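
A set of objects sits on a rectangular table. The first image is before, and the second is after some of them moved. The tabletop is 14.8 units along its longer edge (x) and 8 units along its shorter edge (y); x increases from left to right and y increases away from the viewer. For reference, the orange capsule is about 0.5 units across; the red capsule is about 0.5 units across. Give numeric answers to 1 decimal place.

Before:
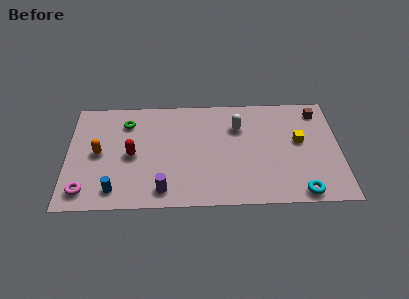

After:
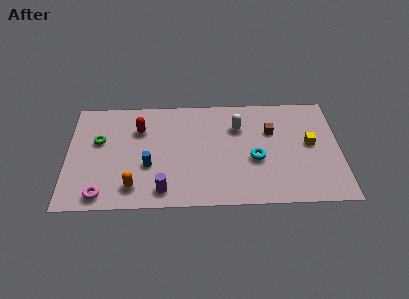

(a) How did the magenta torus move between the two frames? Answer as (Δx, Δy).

(0.9, -0.3)

From the two frames, the magenta torus sits at roughly (1.0, 1.3) before and (1.9, 1.0) after.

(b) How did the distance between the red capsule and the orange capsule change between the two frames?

+2.4

Before: roughly 1.8 units apart; after: 4.2. That's 2.4 units further apart.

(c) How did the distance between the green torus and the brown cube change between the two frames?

-1.1

Before: roughly 10.5 units apart; after: 9.4. That's 1.1 units closer together.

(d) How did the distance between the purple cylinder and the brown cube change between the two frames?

-2.9

Before: roughly 10.1 units apart; after: 7.2. That's 2.9 units closer together.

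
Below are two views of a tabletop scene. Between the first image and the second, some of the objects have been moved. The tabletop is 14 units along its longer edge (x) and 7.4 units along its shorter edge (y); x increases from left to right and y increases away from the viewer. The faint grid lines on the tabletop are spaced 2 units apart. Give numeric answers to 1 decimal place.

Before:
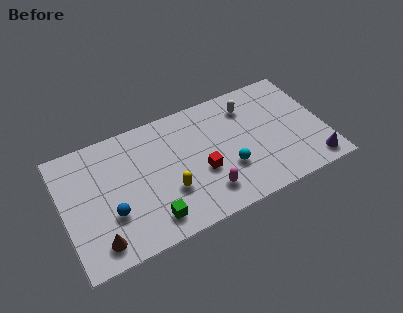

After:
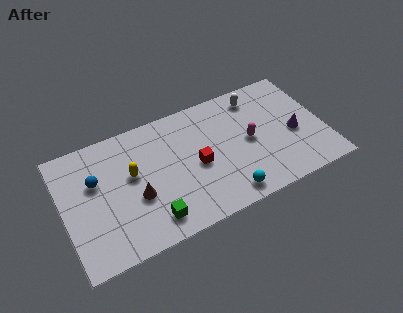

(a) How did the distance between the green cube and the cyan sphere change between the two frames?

-0.5

Before: roughly 4.5 units apart; after: 4.0. That's 0.5 units closer together.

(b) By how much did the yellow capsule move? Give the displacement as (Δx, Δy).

(-1.8, 1.8)

The yellow capsule was at about (5.5, 2.5) and moved to about (3.7, 4.3).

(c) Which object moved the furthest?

the magenta capsule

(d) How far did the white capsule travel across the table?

0.6

The white capsule moved from about (10.2, 5.8) to (10.7, 6.2), a distance of √(0.5² + 0.4²) ≈ 0.6.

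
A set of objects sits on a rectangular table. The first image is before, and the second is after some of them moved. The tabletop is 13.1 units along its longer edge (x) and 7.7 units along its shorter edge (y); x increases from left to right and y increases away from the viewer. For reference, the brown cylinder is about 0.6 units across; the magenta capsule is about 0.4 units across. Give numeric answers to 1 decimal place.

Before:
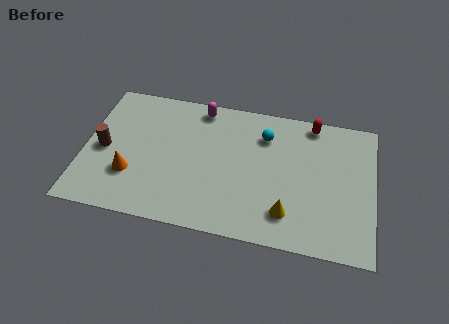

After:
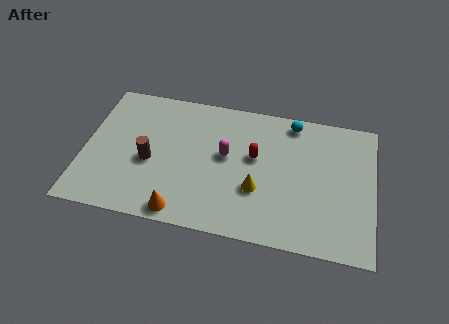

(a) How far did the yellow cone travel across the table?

1.7

The yellow cone moved from about (9.3, 1.7) to (7.9, 2.7), a distance of √(1.4² + 1.0²) ≈ 1.7.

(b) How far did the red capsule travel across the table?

3.5

From (10.2, 6.9) to (7.7, 4.5), the red capsule covered √(2.5² + 2.4²) ≈ 3.5 units.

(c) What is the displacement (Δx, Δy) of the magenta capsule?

(1.3, -2.5)

The magenta capsule was at about (5.1, 6.8) and moved to about (6.4, 4.3).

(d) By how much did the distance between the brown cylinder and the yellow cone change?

-3.7

The distance was about 8.6 in the first image and 4.9 in the second, so they moved 3.7 units closer together.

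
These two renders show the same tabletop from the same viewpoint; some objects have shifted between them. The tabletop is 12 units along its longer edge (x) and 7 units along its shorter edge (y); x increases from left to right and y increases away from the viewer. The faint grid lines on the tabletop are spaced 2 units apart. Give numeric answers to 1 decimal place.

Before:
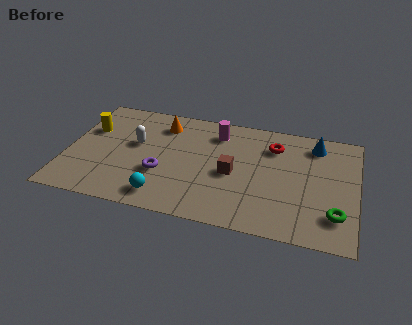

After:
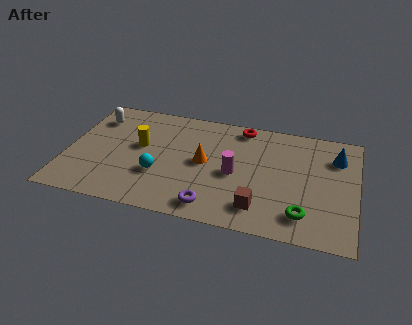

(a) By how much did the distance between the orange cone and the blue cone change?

-0.8

The distance was about 6.4 in the first image and 5.6 in the second, so they moved 0.8 units closer together.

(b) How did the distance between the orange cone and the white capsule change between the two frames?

+3.2

The distance was about 1.8 in the first image and 5.0 in the second, so they moved 3.2 units further apart.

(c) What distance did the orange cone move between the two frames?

2.8

The orange cone was near (3.8, 5.6) before and (5.7, 3.6) after, so it travelled √(1.9² + 2.0²) ≈ 2.8 units.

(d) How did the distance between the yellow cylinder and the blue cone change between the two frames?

-1.3

The distance was about 9.5 in the first image and 8.2 in the second, so they moved 1.3 units closer together.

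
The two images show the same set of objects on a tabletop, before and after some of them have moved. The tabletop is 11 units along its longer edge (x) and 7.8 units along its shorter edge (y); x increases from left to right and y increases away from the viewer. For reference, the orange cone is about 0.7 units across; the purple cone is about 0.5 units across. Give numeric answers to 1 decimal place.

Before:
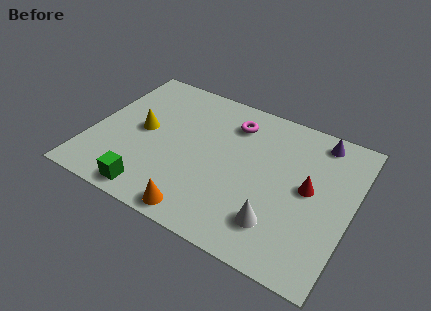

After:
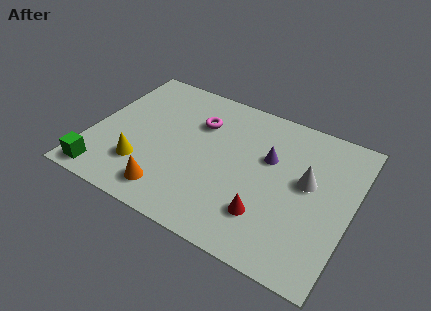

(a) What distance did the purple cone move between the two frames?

2.7

The purple cone was near (9.3, 6.8) before and (7.4, 4.9) after, so it travelled √(1.9² + 1.9²) ≈ 2.7 units.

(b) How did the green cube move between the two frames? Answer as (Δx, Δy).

(-2.1, 0.0)

The green cube started near (3.0, 0.9) and ended near (0.9, 0.9).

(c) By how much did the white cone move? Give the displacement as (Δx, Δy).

(0.9, 2.6)

From the two frames, the white cone sits at roughly (8.2, 1.8) before and (9.1, 4.4) after.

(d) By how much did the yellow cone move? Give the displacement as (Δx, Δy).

(0.3, -1.9)

The yellow cone started near (2.1, 4.0) and ended near (2.4, 2.1).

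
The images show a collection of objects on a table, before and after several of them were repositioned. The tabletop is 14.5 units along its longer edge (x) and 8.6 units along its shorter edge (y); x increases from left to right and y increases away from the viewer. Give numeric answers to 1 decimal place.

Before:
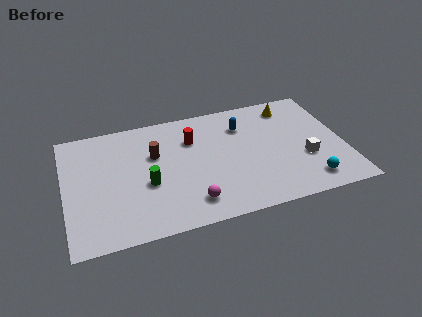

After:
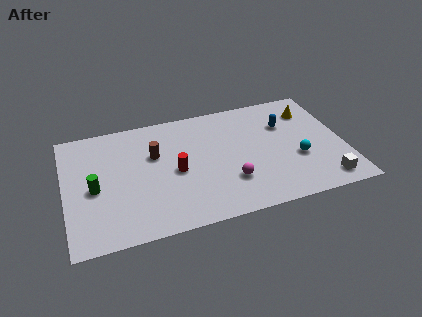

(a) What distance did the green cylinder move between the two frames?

2.7

The green cylinder was near (4.2, 3.5) before and (1.5, 3.9) after, so it travelled √(2.7² + 0.4²) ≈ 2.7 units.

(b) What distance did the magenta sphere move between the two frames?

2.3

The magenta sphere was near (6.3, 1.6) before and (8.4, 2.5) after, so it travelled √(2.1² + 0.9²) ≈ 2.3 units.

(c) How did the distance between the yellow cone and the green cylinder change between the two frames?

+3.2

Before: roughly 8.6 units apart; after: 11.8. That's 3.2 units further apart.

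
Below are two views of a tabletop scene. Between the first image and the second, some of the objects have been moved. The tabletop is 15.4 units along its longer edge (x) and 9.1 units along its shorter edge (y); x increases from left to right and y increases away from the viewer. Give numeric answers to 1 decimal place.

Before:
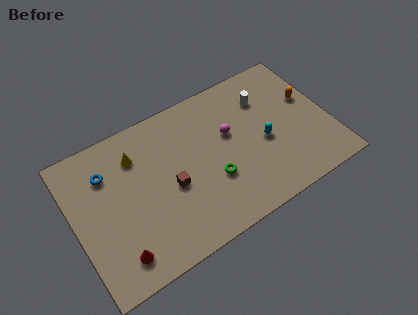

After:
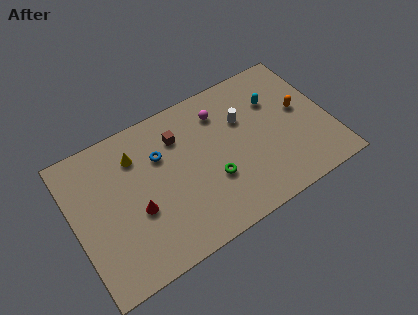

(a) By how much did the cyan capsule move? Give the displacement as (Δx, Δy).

(1.0, 2.3)

The cyan capsule started near (11.4, 4.0) and ended near (12.4, 6.3).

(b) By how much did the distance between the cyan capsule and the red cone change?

-0.4

Before: roughly 9.6 units apart; after: 9.2. That's 0.4 units closer together.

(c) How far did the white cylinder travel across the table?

1.7

The white cylinder moved from about (11.9, 6.7) to (10.4, 6.0), a distance of √(1.5² + 0.7²) ≈ 1.7.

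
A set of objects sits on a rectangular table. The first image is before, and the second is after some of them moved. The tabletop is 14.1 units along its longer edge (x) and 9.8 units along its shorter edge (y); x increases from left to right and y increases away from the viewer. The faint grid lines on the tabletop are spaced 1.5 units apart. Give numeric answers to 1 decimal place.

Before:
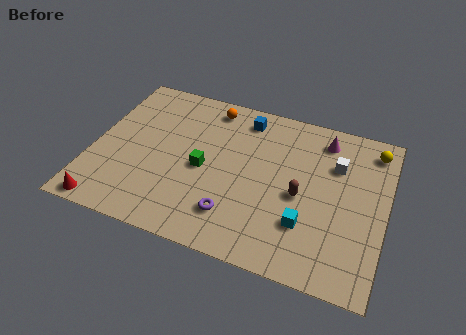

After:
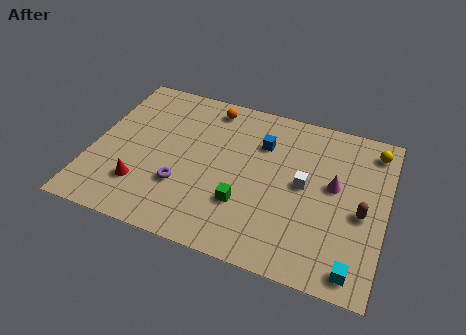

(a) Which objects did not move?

the yellow sphere and the orange sphere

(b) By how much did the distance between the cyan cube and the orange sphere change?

+2.9

They were about 7.7 units apart before and 10.6 after — 2.9 units further apart.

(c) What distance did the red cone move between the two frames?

2.3

From (1.1, 0.8) to (2.6, 2.5), the red cone covered √(1.5² + 1.7²) ≈ 2.3 units.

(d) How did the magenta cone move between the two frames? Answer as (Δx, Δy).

(0.7, -2.7)

The magenta cone was at about (10.9, 8.2) and moved to about (11.6, 5.5).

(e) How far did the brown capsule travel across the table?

2.9

The brown capsule was near (10.1, 4.4) before and (13.0, 4.3) after, so it travelled √(2.9² + 0.1²) ≈ 2.9 units.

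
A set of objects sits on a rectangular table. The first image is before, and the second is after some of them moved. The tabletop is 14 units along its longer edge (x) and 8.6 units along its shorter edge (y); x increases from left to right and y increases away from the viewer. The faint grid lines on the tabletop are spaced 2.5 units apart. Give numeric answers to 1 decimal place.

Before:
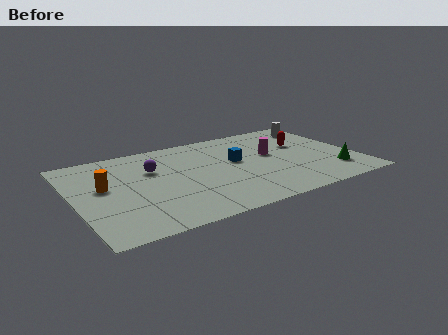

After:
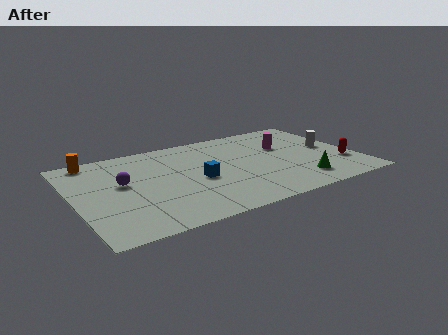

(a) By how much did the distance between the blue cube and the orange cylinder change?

-0.4

Before: roughly 6.6 units apart; after: 6.2. That's 0.4 units closer together.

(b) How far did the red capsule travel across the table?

3.2

From (11.6, 5.4) to (13.2, 2.6), the red capsule covered √(1.6² + 2.8²) ≈ 3.2 units.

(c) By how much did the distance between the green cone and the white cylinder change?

-1.6

They were about 5.1 units apart before and 3.5 after — 1.6 units closer together.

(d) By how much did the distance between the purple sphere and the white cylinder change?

+1.6

Before: roughly 8.9 units apart; after: 10.5. That's 1.6 units further apart.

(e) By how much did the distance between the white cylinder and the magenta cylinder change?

-1.2

Before: roughly 3.6 units apart; after: 2.4. That's 1.2 units closer together.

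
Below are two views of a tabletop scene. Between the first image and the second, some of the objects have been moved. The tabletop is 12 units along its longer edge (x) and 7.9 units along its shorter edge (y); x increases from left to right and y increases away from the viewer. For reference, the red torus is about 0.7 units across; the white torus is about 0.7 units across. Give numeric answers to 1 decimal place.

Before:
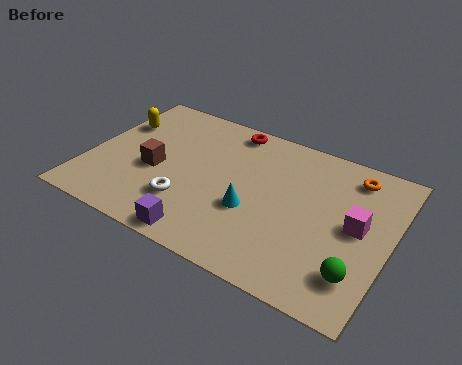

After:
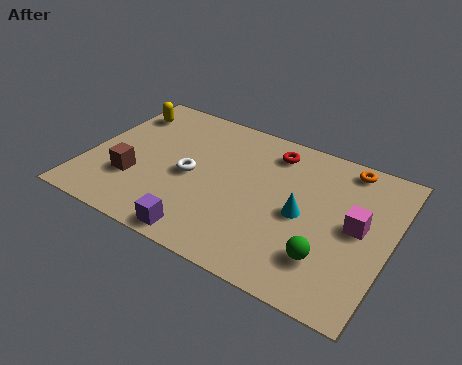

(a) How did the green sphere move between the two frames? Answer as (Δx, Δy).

(-1.2, 0.2)

The green sphere started near (11.0, 1.8) and ended near (9.8, 2.0).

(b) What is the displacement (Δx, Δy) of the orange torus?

(-0.3, 0.4)

From the two frames, the orange torus sits at roughly (10.2, 6.6) before and (9.9, 7.0) after.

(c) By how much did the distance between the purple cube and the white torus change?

+1.4

They were about 1.7 units apart before and 3.1 after — 1.4 units further apart.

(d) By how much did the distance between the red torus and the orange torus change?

-2.1

They were about 5.0 units apart before and 2.9 after — 2.1 units closer together.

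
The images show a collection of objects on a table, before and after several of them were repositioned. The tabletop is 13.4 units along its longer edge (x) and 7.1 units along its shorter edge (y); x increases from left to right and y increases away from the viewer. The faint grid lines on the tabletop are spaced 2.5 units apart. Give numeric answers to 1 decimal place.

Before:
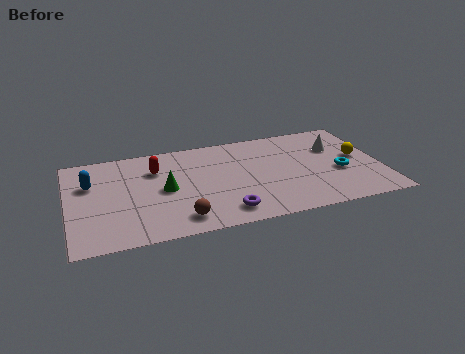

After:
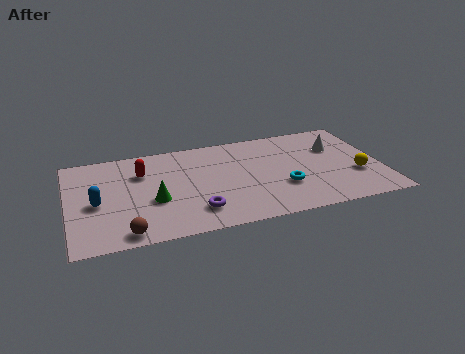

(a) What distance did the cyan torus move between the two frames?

2.5

The cyan torus moved from about (11.6, 2.9) to (9.1, 2.4), a distance of √(2.5² + 0.5²) ≈ 2.5.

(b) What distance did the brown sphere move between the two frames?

2.3

From (4.6, 1.2) to (2.3, 0.8), the brown sphere covered √(2.3² + 0.4²) ≈ 2.3 units.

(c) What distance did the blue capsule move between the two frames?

1.5

The blue capsule was near (1.0, 4.7) before and (1.2, 3.2) after, so it travelled √(0.2² + 1.5²) ≈ 1.5 units.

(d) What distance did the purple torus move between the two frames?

1.3

From (6.5, 1.2) to (5.3, 1.6), the purple torus covered √(1.2² + 0.4²) ≈ 1.3 units.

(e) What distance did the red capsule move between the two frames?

0.6

From (3.8, 5.1) to (3.2, 5.0), the red capsule covered √(0.6² + 0.1²) ≈ 0.6 units.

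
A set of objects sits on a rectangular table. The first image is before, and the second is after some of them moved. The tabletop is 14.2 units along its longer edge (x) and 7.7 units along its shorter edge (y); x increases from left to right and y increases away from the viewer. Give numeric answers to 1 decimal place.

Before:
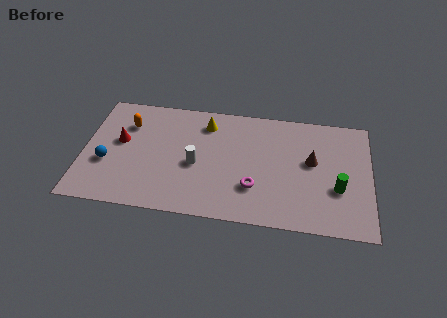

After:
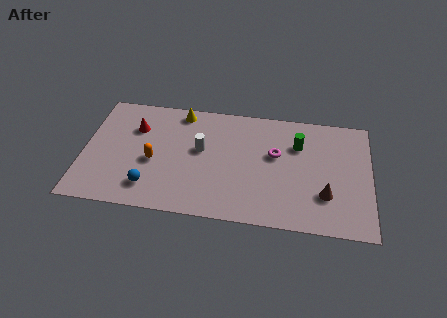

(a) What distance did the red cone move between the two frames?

1.2

From (1.8, 4.4) to (2.5, 5.4), the red cone covered √(0.7² + 1.0²) ≈ 1.2 units.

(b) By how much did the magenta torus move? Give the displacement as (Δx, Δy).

(1.0, 2.3)

From the two frames, the magenta torus sits at roughly (8.5, 2.3) before and (9.5, 4.6) after.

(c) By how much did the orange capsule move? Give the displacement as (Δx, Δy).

(1.4, -2.3)

From the two frames, the orange capsule sits at roughly (2.1, 5.6) before and (3.5, 3.3) after.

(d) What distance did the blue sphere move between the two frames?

2.6

The blue sphere was near (1.2, 2.9) before and (3.4, 1.6) after, so it travelled √(2.2² + 1.3²) ≈ 2.6 units.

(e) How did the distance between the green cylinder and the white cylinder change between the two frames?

-2.1

Before: roughly 7.0 units apart; after: 4.9. That's 2.1 units closer together.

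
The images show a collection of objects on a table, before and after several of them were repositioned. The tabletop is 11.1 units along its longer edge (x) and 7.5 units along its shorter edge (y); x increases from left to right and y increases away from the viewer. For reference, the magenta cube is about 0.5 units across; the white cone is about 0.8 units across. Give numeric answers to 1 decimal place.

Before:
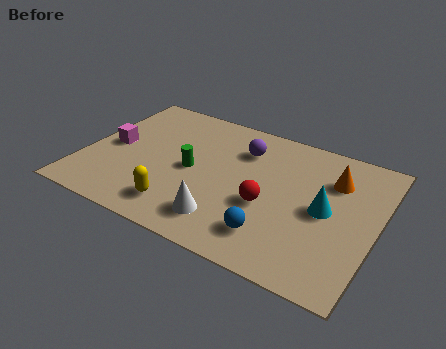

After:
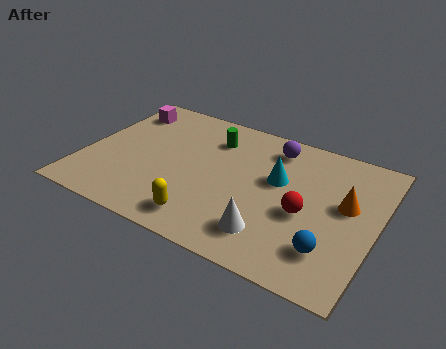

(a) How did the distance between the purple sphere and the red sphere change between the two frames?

+0.5

Before: roughly 2.9 units apart; after: 3.4. That's 0.5 units further apart.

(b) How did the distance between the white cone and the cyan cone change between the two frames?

-1.2

The distance was about 4.1 in the first image and 2.9 in the second, so they moved 1.2 units closer together.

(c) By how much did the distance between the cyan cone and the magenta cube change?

-1.7

They were about 8.2 units apart before and 6.5 after — 1.7 units closer together.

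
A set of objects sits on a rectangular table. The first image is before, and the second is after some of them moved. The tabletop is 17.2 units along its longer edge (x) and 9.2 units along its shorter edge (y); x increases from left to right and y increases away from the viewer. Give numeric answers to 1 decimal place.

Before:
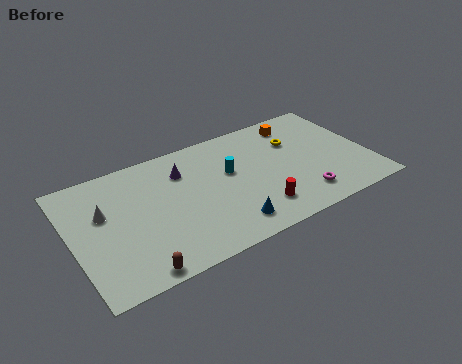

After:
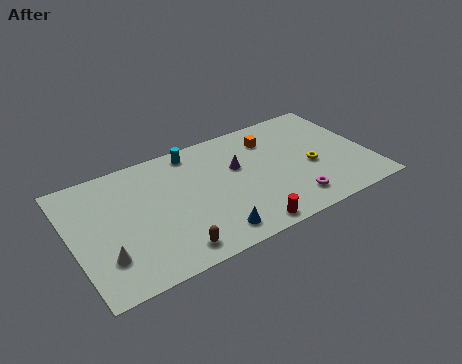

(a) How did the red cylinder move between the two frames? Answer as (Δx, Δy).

(-0.9, -1.1)

The red cylinder was at about (10.3, 2.0) and moved to about (9.4, 0.9).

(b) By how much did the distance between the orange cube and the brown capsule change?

-3.7

Before: roughly 12.6 units apart; after: 8.9. That's 3.7 units closer together.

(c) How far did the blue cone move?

1.0

The blue cone was near (8.5, 1.6) before and (7.5, 1.4) after, so it travelled √(1.0² + 0.2²) ≈ 1.0 units.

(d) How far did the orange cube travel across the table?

1.8

The orange cube moved from about (13.6, 7.7) to (11.9, 7.1), a distance of √(1.7² + 0.6²) ≈ 1.8.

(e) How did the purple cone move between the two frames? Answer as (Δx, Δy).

(3.1, -1.1)

The purple cone was at about (6.6, 6.8) and moved to about (9.7, 5.7).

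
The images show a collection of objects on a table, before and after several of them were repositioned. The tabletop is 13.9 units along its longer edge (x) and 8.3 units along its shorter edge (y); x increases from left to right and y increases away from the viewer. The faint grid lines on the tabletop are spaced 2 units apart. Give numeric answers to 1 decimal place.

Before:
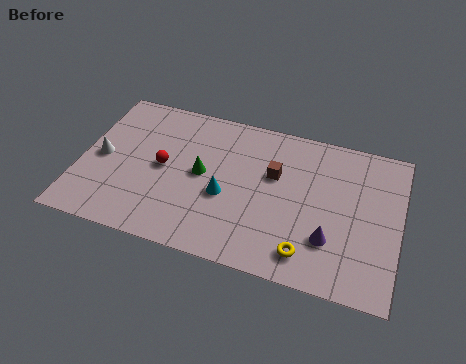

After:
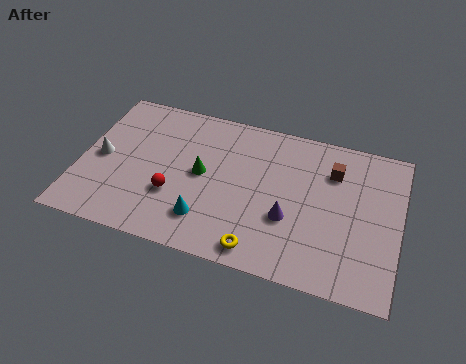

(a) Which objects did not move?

the white cone and the green cone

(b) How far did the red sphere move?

1.5

The red sphere moved from about (3.6, 4.2) to (4.2, 2.8), a distance of √(0.6² + 1.4²) ≈ 1.5.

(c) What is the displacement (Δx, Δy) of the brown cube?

(2.5, 0.9)

The brown cube started near (8.4, 5.2) and ended near (10.9, 6.1).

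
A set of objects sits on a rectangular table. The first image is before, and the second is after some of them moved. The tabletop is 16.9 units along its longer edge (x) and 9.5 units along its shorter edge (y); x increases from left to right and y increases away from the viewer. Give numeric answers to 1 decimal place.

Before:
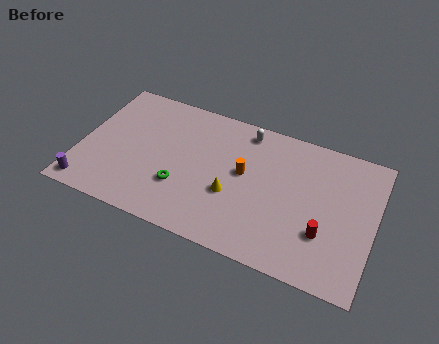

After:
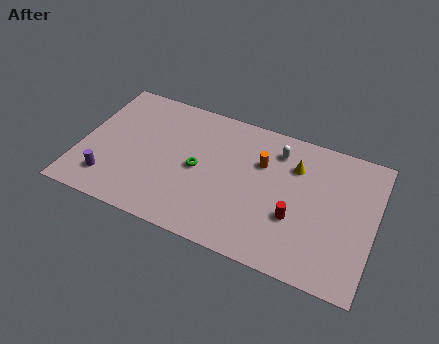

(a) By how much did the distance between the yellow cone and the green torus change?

+2.9

Before: roughly 3.0 units apart; after: 5.9. That's 2.9 units further apart.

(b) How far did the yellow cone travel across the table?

4.7

From (8.9, 3.6) to (12.2, 6.9), the yellow cone covered √(3.3² + 3.3²) ≈ 4.7 units.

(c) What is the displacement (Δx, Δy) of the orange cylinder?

(0.9, 1.1)

The orange cylinder was at about (9.4, 5.3) and moved to about (10.3, 6.4).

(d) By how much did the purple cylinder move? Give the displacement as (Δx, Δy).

(1.1, 0.9)

From the two frames, the purple cylinder sits at roughly (0.8, 1.1) before and (1.9, 2.0) after.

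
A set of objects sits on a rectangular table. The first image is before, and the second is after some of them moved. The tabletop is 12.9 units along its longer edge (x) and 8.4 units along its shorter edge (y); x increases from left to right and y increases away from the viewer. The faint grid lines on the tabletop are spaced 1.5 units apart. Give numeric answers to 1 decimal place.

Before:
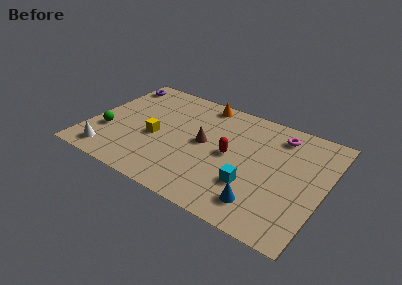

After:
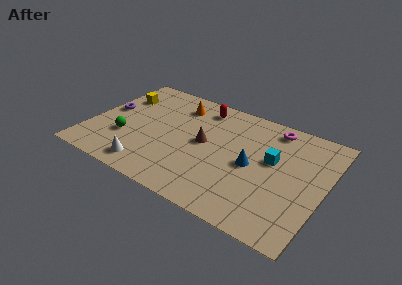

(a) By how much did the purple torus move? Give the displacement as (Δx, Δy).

(0.0, -2.5)

From the two frames, the purple torus sits at roughly (0.8, 7.1) before and (0.8, 4.6) after.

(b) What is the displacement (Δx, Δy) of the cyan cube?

(0.8, 2.3)

The cyan cube started near (9.2, 2.6) and ended near (10.0, 4.9).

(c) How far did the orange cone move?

1.5

From (5.7, 7.5) to (4.4, 6.7), the orange cone covered √(1.3² + 0.8²) ≈ 1.5 units.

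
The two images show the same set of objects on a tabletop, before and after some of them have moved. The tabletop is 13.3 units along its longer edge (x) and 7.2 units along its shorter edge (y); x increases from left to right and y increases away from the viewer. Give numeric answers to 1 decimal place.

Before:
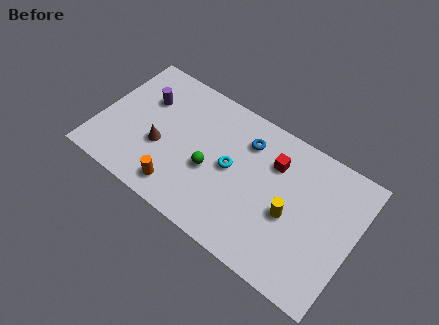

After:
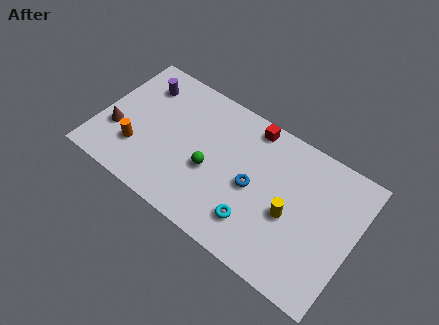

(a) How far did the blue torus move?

2.2

From (7.4, 5.5) to (8.1, 3.4), the blue torus covered √(0.7² + 2.1²) ≈ 2.2 units.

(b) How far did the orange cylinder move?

2.6

From (4.6, 1.2) to (2.2, 2.1), the orange cylinder covered √(2.4² + 0.9²) ≈ 2.6 units.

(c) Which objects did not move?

the green sphere and the yellow cylinder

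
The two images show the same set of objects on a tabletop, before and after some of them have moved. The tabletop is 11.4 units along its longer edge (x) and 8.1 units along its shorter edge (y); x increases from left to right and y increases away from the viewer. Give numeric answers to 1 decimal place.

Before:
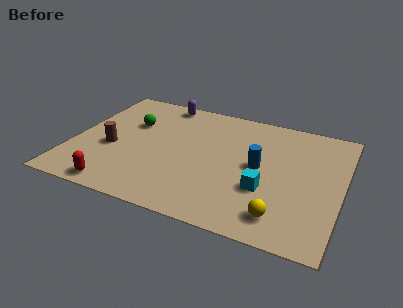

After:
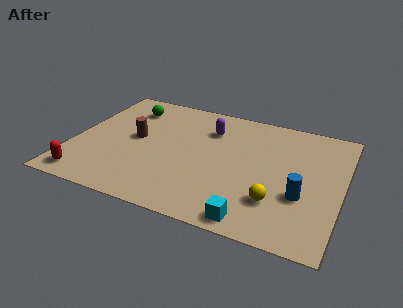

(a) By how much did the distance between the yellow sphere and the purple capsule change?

-3.2

The distance was about 8.2 in the first image and 5.0 in the second, so they moved 3.2 units closer together.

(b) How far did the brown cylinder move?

1.3

From (1.7, 3.3) to (2.6, 4.3), the brown cylinder covered √(0.9² + 1.0²) ≈ 1.3 units.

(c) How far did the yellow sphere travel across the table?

0.9

The yellow sphere was near (9.1, 1.4) before and (8.8, 2.2) after, so it travelled √(0.3² + 0.8²) ≈ 0.9 units.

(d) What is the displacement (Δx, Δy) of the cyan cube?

(-0.3, -2.0)

The cyan cube started near (8.3, 2.8) and ended near (8.0, 0.8).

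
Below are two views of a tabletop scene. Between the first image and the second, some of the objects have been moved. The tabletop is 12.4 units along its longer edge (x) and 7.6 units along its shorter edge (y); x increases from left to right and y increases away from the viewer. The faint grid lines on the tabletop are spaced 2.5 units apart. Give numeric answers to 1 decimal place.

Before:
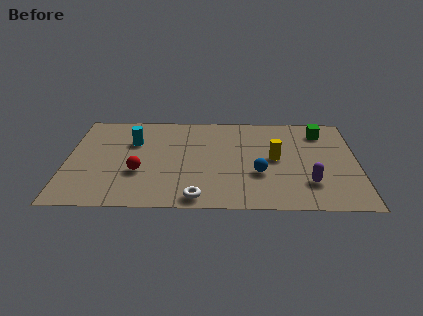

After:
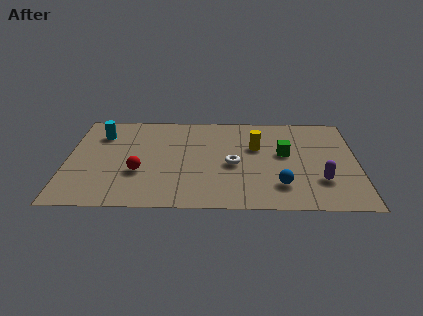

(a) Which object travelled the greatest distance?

the white torus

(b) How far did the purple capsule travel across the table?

0.5

From (10.3, 2.0) to (10.8, 2.2), the purple capsule covered √(0.5² + 0.2²) ≈ 0.5 units.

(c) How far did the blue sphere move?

1.3

The blue sphere was near (8.2, 2.7) before and (9.1, 1.8) after, so it travelled √(0.9² + 0.9²) ≈ 1.3 units.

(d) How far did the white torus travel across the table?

3.0

The white torus was near (5.6, 0.8) before and (7.1, 3.4) after, so it travelled √(1.5² + 2.6²) ≈ 3.0 units.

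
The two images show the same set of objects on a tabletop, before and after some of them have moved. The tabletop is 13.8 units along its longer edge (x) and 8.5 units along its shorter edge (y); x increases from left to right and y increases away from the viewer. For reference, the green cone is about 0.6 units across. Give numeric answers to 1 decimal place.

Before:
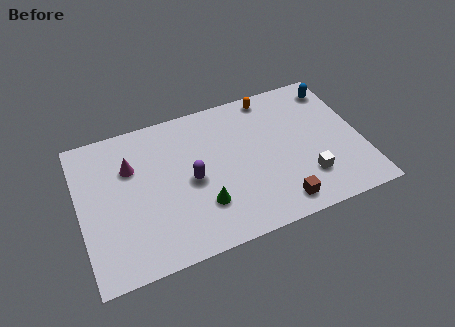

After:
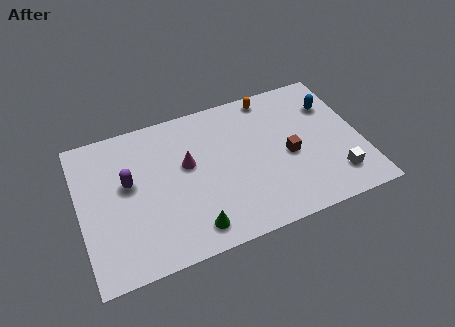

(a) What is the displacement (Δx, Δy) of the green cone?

(-0.6, -1.1)

The green cone started near (5.8, 2.4) and ended near (5.2, 1.3).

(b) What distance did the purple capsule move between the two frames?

3.1

From (5.4, 4.0) to (2.4, 4.9), the purple capsule covered √(3.0² + 0.9²) ≈ 3.1 units.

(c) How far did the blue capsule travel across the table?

1.0

The blue capsule was near (12.9, 7.1) before and (12.6, 6.1) after, so it travelled √(0.3² + 1.0²) ≈ 1.0 units.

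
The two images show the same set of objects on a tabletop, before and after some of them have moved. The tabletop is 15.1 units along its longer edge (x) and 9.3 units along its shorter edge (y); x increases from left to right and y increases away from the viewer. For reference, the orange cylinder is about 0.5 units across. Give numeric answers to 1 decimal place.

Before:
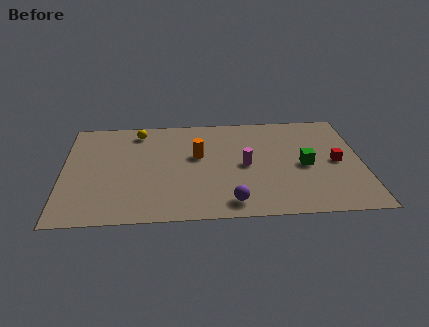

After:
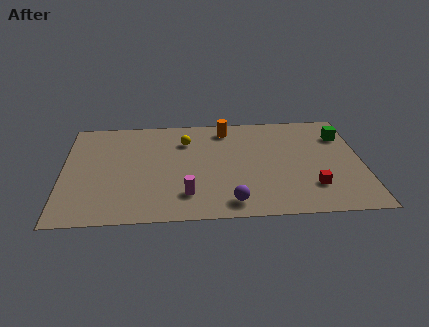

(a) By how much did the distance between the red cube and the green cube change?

+3.2

Before: roughly 1.6 units apart; after: 4.8. That's 3.2 units further apart.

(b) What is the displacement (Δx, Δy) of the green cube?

(2.0, 2.6)

The green cube was at about (12.2, 4.3) and moved to about (14.2, 6.9).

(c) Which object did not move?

the purple sphere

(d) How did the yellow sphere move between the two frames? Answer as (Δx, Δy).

(2.4, -1.0)

From the two frames, the yellow sphere sits at roughly (3.8, 7.9) before and (6.2, 6.9) after.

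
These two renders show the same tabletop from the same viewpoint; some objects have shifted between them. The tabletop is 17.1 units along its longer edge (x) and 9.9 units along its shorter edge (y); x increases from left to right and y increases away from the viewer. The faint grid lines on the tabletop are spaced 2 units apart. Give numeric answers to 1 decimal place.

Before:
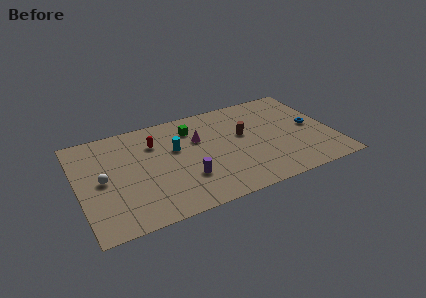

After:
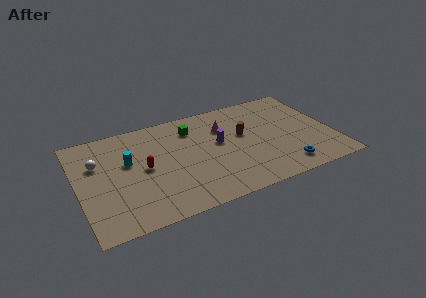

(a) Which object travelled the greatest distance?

the blue torus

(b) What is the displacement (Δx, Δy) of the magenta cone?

(1.8, 0.5)

The magenta cone was at about (8.2, 6.5) and moved to about (10.0, 7.0).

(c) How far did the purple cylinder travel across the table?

3.6

The purple cylinder was near (7.0, 3.0) before and (9.5, 5.6) after, so it travelled √(2.5² + 2.6²) ≈ 3.6 units.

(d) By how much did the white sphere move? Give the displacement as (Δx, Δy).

(-0.2, 1.7)

The white sphere was at about (1.6, 4.9) and moved to about (1.4, 6.6).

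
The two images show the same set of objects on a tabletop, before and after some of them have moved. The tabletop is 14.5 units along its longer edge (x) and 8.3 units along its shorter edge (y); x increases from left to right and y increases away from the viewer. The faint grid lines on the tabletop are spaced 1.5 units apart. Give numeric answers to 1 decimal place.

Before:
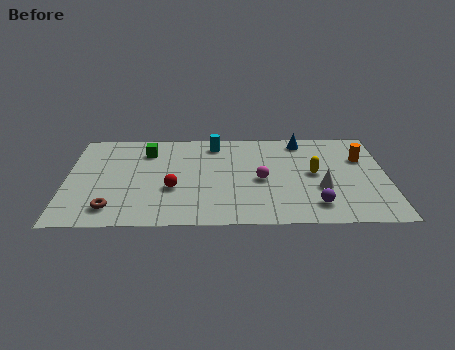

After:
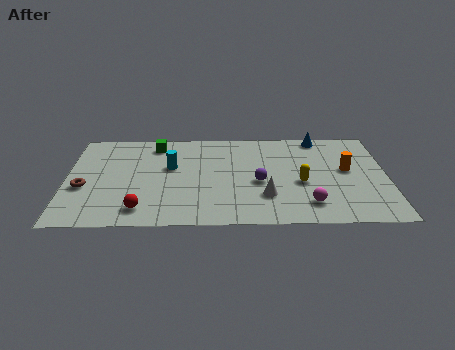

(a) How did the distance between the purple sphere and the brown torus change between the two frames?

-1.2

The distance was about 9.1 in the first image and 7.9 in the second, so they moved 1.2 units closer together.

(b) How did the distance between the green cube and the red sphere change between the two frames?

+2.1

Before: roughly 3.5 units apart; after: 5.6. That's 2.1 units further apart.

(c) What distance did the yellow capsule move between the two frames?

1.0

The yellow capsule was near (11.2, 4.3) before and (10.6, 3.5) after, so it travelled √(0.6² + 0.8²) ≈ 1.0 units.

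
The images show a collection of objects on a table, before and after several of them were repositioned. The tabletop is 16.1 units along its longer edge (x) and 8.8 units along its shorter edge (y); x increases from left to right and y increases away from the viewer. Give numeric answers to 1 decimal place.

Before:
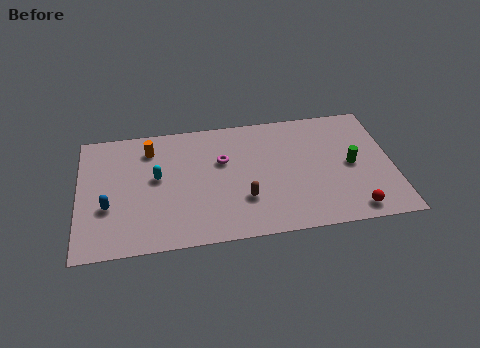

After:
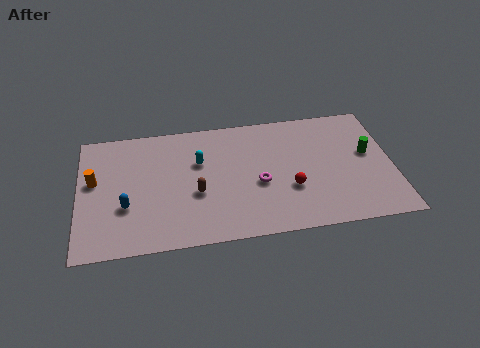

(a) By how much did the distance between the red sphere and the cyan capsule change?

-5.3

Before: roughly 10.6 units apart; after: 5.3. That's 5.3 units closer together.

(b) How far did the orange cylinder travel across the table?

3.5

From (3.7, 7.0) to (0.8, 5.1), the orange cylinder covered √(2.9² + 1.9²) ≈ 3.5 units.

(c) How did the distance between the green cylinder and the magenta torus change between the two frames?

-0.9

They were about 6.7 units apart before and 5.8 after — 0.9 units closer together.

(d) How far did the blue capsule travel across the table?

0.9

The blue capsule moved from about (1.5, 3.2) to (2.4, 3.1), a distance of √(0.9² + 0.1²) ≈ 0.9.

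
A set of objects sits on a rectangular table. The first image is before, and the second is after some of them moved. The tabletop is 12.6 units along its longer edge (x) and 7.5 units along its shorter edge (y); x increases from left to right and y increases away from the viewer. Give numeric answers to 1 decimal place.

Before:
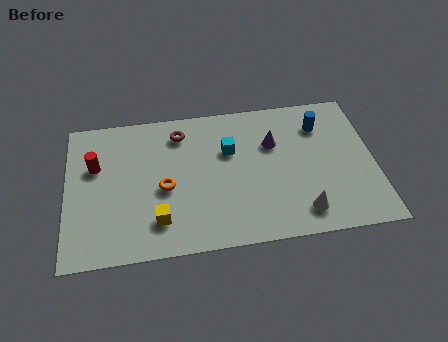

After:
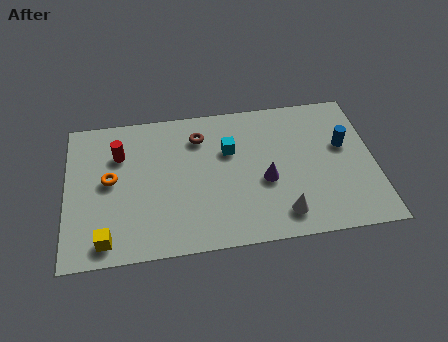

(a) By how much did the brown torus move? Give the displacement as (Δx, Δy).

(0.8, -0.3)

From the two frames, the brown torus sits at roughly (4.7, 6.1) before and (5.5, 5.8) after.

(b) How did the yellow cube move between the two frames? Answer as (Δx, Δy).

(-2.1, -0.7)

The yellow cube started near (3.7, 1.7) and ended near (1.6, 1.0).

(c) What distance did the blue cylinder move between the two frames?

1.5

The blue cylinder was near (10.5, 5.7) before and (11.4, 4.5) after, so it travelled √(0.9² + 1.2²) ≈ 1.5 units.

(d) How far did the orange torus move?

2.3

The orange torus moved from about (4.0, 3.3) to (1.8, 4.0), a distance of √(2.2² + 0.7²) ≈ 2.3.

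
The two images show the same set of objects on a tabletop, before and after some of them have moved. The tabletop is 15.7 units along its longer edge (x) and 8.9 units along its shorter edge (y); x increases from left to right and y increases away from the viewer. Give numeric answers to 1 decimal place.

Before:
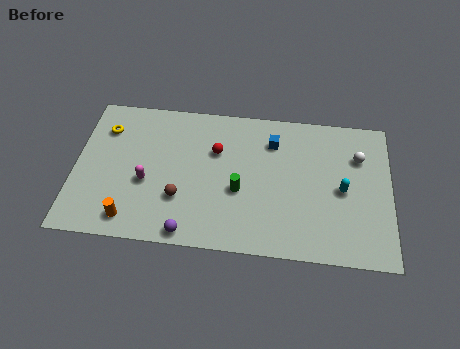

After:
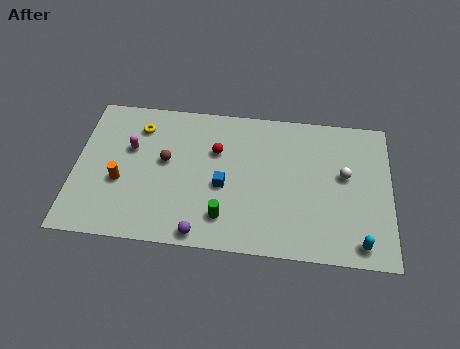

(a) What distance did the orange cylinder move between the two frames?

2.3

The orange cylinder was near (2.9, 1.3) before and (2.3, 3.5) after, so it travelled √(0.6² + 2.2²) ≈ 2.3 units.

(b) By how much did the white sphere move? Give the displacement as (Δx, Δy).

(-0.7, -1.2)

The white sphere started near (14.1, 6.3) and ended near (13.4, 5.1).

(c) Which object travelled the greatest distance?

the blue cube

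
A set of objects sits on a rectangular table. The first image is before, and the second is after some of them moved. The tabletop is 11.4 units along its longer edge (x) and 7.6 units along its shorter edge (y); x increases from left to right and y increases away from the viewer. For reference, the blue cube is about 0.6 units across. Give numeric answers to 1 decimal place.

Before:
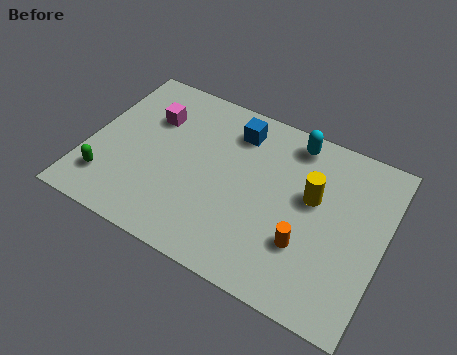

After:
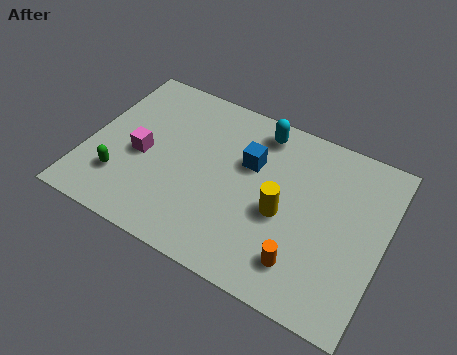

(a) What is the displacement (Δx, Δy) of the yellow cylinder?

(-1.0, -1.2)

The yellow cylinder was at about (8.6, 4.5) and moved to about (7.6, 3.3).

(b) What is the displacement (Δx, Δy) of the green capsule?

(0.5, 0.3)

The green capsule was at about (1.0, 1.7) and moved to about (1.5, 2.0).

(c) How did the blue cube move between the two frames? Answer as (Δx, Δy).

(0.7, -1.2)

The blue cube started near (5.4, 6.1) and ended near (6.1, 4.9).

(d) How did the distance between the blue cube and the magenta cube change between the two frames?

+1.0

They were about 3.3 units apart before and 4.3 after — 1.0 units further apart.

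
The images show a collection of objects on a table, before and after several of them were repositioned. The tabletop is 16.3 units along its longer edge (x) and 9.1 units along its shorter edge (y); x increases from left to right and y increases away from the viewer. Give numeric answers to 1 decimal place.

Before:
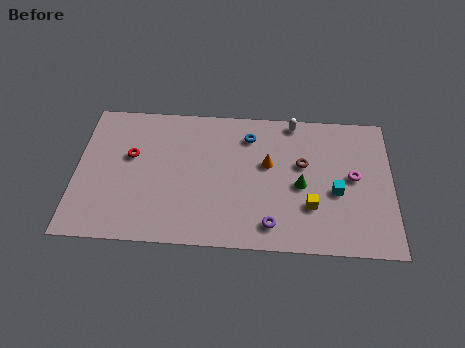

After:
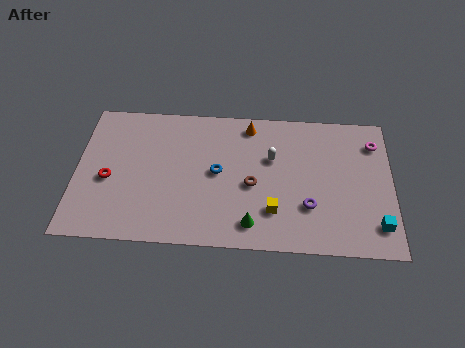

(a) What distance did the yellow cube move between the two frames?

1.9

The yellow cube moved from about (12.1, 2.8) to (10.2, 2.4), a distance of √(1.9² + 0.4²) ≈ 1.9.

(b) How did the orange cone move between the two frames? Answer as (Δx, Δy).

(-1.0, 2.5)

From the two frames, the orange cone sits at roughly (9.9, 5.4) before and (8.9, 7.9) after.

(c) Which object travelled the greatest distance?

the green cone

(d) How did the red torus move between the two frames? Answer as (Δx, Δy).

(-1.1, -1.6)

From the two frames, the red torus sits at roughly (2.8, 5.5) before and (1.7, 3.9) after.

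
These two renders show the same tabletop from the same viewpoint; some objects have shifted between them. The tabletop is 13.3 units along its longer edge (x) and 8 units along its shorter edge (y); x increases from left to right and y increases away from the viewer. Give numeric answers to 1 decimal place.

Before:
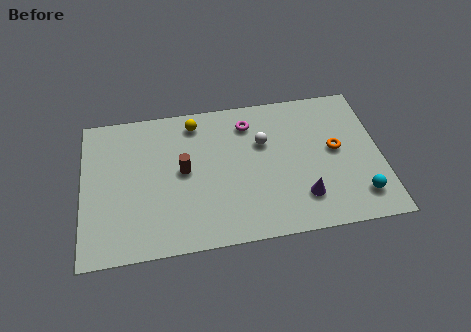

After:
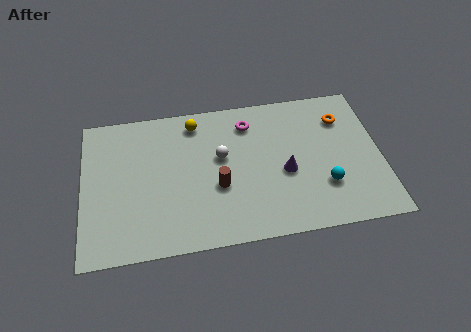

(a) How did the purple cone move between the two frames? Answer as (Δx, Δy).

(-0.7, 1.5)

From the two frames, the purple cone sits at roughly (9.7, 1.9) before and (9.0, 3.4) after.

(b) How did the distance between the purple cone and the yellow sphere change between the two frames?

-1.5

The distance was about 6.7 in the first image and 5.2 in the second, so they moved 1.5 units closer together.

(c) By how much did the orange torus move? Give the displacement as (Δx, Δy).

(0.4, 1.7)

The orange torus was at about (11.3, 4.3) and moved to about (11.7, 6.0).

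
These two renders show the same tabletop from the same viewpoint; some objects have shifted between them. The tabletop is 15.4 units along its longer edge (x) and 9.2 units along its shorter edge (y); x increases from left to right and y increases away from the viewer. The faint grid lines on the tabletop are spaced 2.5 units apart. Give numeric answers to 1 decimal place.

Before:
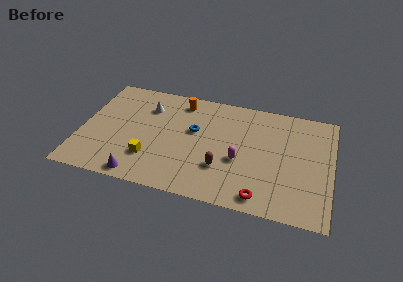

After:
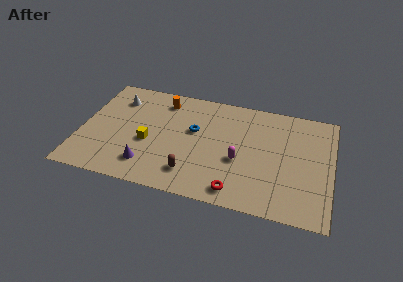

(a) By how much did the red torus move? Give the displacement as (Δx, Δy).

(-1.5, 0.1)

The red torus was at about (11.3, 1.1) and moved to about (9.8, 1.2).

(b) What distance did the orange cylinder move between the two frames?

1.1

From (5.9, 7.8) to (4.8, 7.6), the orange cylinder covered √(1.1² + 0.2²) ≈ 1.1 units.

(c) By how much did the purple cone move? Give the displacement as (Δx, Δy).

(0.4, 1.0)

The purple cone started near (3.9, 0.9) and ended near (4.3, 1.9).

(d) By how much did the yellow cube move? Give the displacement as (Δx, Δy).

(-0.2, 1.3)

From the two frames, the yellow cube sits at roughly (4.4, 2.5) before and (4.2, 3.8) after.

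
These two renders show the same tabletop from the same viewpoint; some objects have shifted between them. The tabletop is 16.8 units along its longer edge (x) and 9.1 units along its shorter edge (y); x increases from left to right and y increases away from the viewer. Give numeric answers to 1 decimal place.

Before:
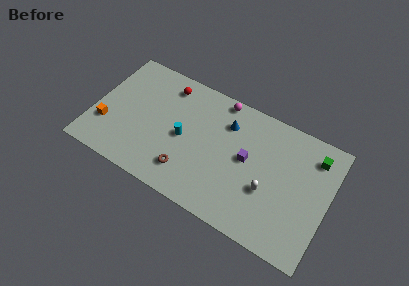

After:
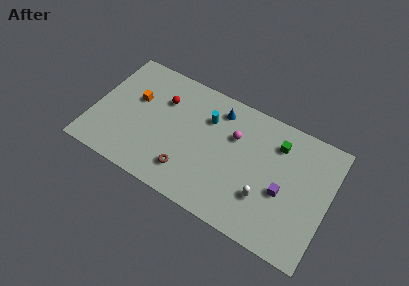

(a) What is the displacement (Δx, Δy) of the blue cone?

(-0.7, 0.7)

From the two frames, the blue cone sits at roughly (9.3, 6.8) before and (8.6, 7.5) after.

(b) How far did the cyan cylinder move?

2.6

The cyan cylinder was near (6.5, 4.3) before and (7.9, 6.5) after, so it travelled √(1.4² + 2.2²) ≈ 2.6 units.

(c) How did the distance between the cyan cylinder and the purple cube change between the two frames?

+1.9

The distance was about 4.5 in the first image and 6.4 in the second, so they moved 1.9 units further apart.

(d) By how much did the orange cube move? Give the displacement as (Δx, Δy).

(1.7, 2.8)

The orange cube was at about (1.1, 2.8) and moved to about (2.8, 5.6).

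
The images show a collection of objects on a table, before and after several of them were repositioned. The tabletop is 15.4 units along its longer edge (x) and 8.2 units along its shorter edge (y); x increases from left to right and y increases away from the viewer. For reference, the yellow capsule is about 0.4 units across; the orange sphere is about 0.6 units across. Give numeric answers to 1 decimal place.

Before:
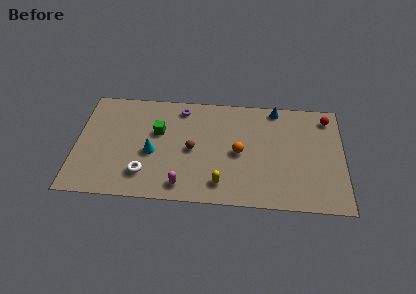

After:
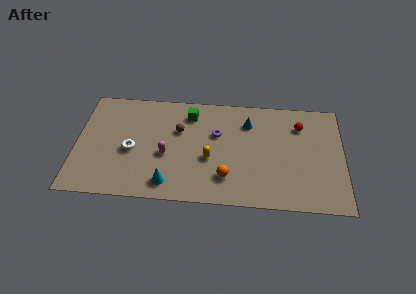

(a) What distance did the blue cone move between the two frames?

2.0

The blue cone moved from about (11.5, 7.4) to (9.9, 6.2), a distance of √(1.6² + 1.2²) ≈ 2.0.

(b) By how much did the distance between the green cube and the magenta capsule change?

-0.7

Before: roughly 4.2 units apart; after: 3.5. That's 0.7 units closer together.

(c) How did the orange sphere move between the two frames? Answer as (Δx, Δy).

(-0.7, -1.9)

The orange sphere was at about (9.4, 3.9) and moved to about (8.7, 2.0).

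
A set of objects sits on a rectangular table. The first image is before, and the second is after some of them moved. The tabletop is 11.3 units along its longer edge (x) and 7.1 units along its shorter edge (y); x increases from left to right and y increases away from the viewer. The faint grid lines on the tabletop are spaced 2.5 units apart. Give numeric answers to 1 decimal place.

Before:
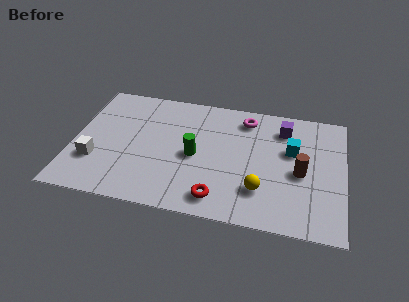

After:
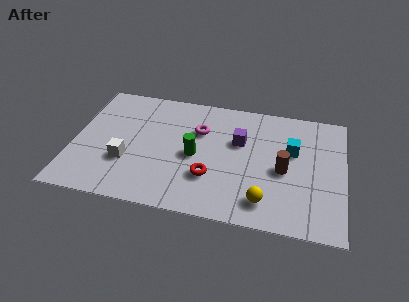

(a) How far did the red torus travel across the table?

1.2

From (6.2, 1.1) to (5.8, 2.2), the red torus covered √(0.4² + 1.1²) ≈ 1.2 units.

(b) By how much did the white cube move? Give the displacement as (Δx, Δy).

(1.3, 0.2)

The white cube started near (1.0, 2.2) and ended near (2.3, 2.4).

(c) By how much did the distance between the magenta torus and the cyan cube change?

+1.4

They were about 2.5 units apart before and 3.9 after — 1.4 units further apart.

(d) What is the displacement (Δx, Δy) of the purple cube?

(-1.8, -1.1)

From the two frames, the purple cube sits at roughly (8.7, 5.6) before and (6.9, 4.5) after.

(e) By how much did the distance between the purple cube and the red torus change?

-2.6

They were about 5.1 units apart before and 2.5 after — 2.6 units closer together.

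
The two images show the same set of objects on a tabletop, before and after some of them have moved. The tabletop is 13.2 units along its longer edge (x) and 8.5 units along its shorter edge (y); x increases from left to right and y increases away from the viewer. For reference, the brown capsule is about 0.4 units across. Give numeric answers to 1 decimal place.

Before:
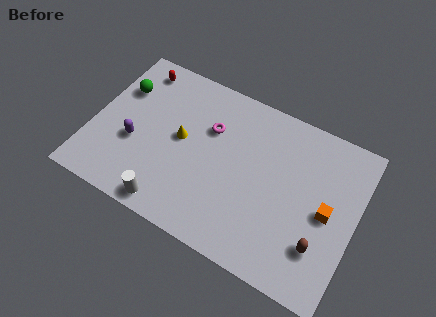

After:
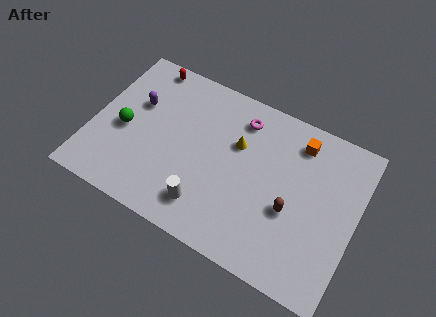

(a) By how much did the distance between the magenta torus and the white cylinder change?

+0.3

The distance was about 5.0 in the first image and 5.3 in the second, so they moved 0.3 units further apart.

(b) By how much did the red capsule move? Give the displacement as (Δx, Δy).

(0.4, 0.4)

From the two frames, the red capsule sits at roughly (1.7, 7.3) before and (2.1, 7.7) after.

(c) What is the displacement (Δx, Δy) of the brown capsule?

(-1.6, 1.1)

From the two frames, the brown capsule sits at roughly (11.7, 2.3) before and (10.1, 3.4) after.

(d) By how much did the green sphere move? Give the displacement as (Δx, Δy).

(0.5, -2.1)

The green sphere started near (1.1, 5.9) and ended near (1.6, 3.8).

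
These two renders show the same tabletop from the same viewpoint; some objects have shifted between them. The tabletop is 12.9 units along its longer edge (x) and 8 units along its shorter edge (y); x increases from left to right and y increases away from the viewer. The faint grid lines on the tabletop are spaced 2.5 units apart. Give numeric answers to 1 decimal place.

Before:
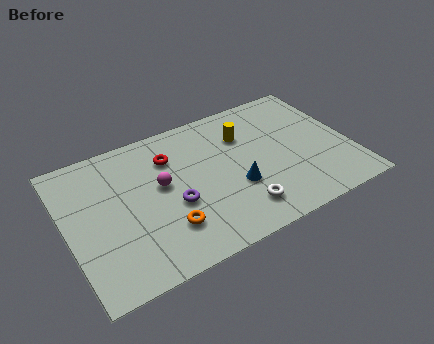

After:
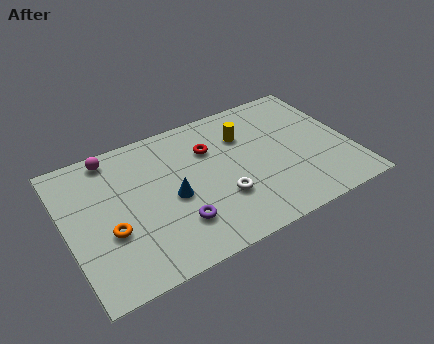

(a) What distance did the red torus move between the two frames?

1.8

The red torus was near (4.9, 5.9) before and (6.7, 5.6) after, so it travelled √(1.8² + 0.3²) ≈ 1.8 units.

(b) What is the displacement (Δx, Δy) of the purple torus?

(0.0, -1.1)

The purple torus started near (4.7, 3.2) and ended near (4.7, 2.1).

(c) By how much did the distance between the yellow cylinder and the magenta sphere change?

+1.9

The distance was about 4.2 in the first image and 6.1 in the second, so they moved 1.9 units further apart.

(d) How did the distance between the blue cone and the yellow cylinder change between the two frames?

+1.3

They were about 2.9 units apart before and 4.2 after — 1.3 units further apart.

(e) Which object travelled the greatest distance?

the magenta sphere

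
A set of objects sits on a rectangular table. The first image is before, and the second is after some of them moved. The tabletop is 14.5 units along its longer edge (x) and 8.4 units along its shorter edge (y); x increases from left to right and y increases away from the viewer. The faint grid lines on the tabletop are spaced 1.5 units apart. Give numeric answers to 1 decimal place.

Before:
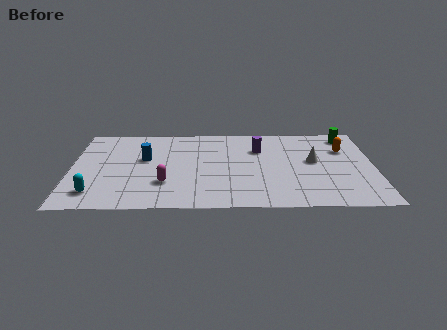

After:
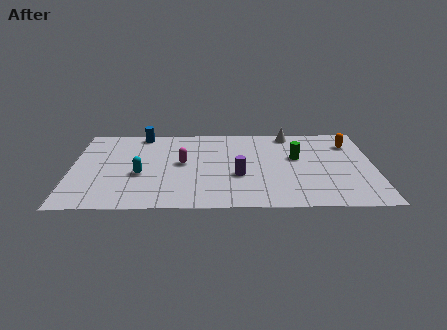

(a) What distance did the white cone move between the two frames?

3.1

From (11.6, 4.6) to (10.5, 7.5), the white cone covered √(1.1² + 2.9²) ≈ 3.1 units.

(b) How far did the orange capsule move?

0.7

From (13.1, 5.8) to (13.4, 6.4), the orange capsule covered √(0.3² + 0.6²) ≈ 0.7 units.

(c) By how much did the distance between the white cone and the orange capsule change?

+1.2

They were about 1.9 units apart before and 3.1 after — 1.2 units further apart.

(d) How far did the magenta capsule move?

2.2

The magenta capsule was near (4.5, 2.5) before and (5.3, 4.5) after, so it travelled √(0.8² + 2.0²) ≈ 2.2 units.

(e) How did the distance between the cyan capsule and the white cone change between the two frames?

-2.5

They were about 10.8 units apart before and 8.3 after — 2.5 units closer together.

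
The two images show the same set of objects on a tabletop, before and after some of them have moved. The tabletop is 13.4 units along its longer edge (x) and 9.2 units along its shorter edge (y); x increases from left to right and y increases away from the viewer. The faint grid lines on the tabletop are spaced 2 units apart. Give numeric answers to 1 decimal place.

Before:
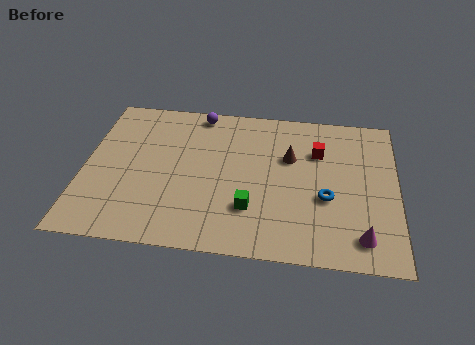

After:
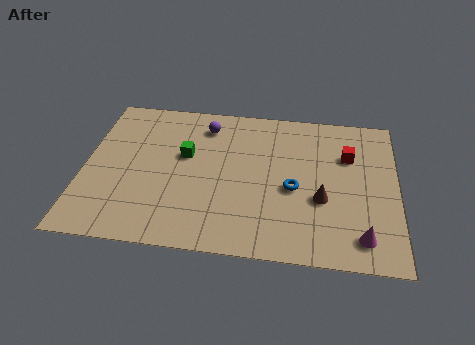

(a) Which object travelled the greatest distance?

the green cube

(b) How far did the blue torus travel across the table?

1.5

From (10.4, 3.6) to (9.0, 4.0), the blue torus covered √(1.4² + 0.4²) ≈ 1.5 units.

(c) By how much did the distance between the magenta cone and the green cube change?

+3.8

Before: roughly 4.8 units apart; after: 8.6. That's 3.8 units further apart.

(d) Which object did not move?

the magenta cone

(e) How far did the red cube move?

1.3

The red cube was near (10.0, 6.4) before and (11.3, 6.3) after, so it travelled √(1.3² + 0.1²) ≈ 1.3 units.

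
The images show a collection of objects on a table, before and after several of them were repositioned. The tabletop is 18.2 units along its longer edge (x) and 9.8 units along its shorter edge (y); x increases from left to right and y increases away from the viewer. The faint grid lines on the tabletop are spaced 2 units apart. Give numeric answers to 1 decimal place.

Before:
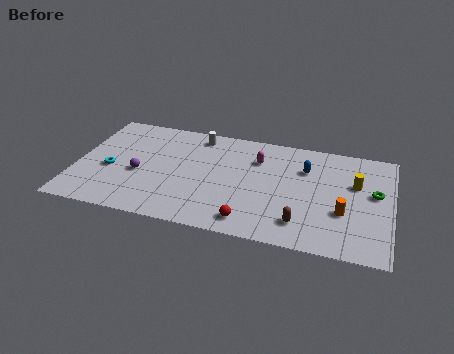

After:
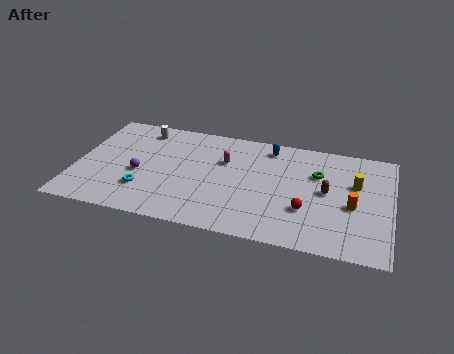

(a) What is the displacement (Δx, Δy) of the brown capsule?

(1.3, 3.1)

The brown capsule started near (13.2, 2.0) and ended near (14.5, 5.1).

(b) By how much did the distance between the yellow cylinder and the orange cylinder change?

-0.8

They were about 2.8 units apart before and 2.0 after — 0.8 units closer together.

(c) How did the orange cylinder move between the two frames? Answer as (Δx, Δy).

(0.5, 0.7)

The orange cylinder was at about (15.5, 3.5) and moved to about (16.0, 4.2).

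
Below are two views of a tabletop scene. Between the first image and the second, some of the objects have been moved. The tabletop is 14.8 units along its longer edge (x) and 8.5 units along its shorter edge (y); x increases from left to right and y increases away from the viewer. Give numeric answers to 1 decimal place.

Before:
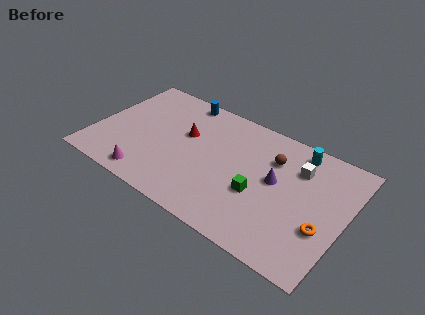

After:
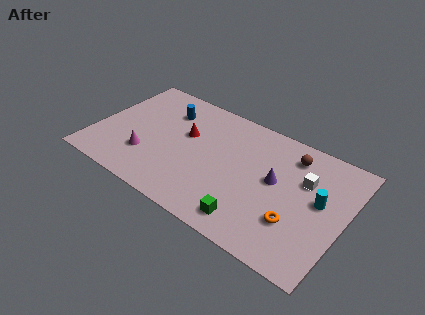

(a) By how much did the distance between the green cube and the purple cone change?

+1.9

Before: roughly 1.6 units apart; after: 3.5. That's 1.9 units further apart.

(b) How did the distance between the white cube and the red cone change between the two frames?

+0.4

The distance was about 6.7 in the first image and 7.1 in the second, so they moved 0.4 units further apart.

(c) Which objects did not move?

the red cone and the purple cone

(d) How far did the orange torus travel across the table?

1.6

From (13.7, 3.0) to (12.2, 2.6), the orange torus covered √(1.5² + 0.4²) ≈ 1.6 units.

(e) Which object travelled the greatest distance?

the cyan cylinder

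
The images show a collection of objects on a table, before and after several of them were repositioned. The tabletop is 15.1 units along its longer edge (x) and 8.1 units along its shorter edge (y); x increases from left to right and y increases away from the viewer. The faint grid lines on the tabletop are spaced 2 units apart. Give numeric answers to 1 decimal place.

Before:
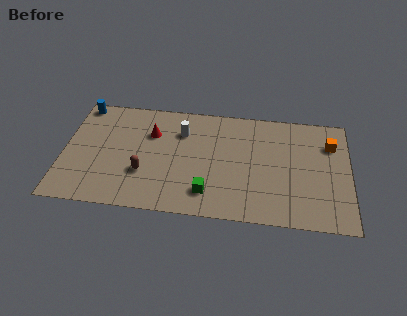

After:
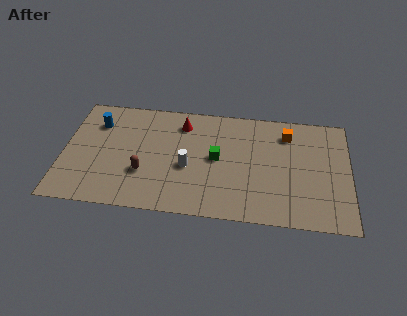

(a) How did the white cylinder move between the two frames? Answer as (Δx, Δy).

(0.4, -2.5)

From the two frames, the white cylinder sits at roughly (6.2, 5.9) before and (6.6, 3.4) after.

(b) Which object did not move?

the brown capsule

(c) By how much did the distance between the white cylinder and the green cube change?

-2.8

They were about 4.5 units apart before and 1.7 after — 2.8 units closer together.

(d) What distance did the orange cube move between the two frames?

2.4

The orange cube was near (14.1, 5.9) before and (11.8, 6.4) after, so it travelled √(2.3² + 0.5²) ≈ 2.4 units.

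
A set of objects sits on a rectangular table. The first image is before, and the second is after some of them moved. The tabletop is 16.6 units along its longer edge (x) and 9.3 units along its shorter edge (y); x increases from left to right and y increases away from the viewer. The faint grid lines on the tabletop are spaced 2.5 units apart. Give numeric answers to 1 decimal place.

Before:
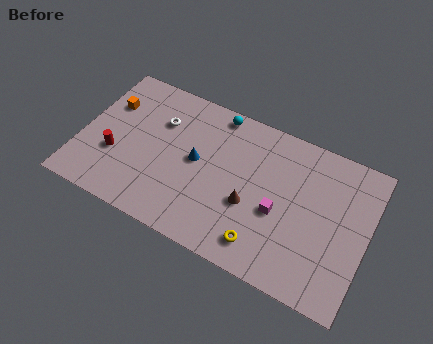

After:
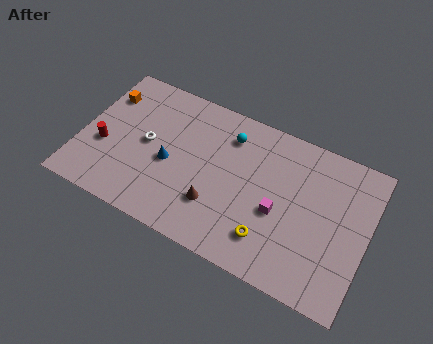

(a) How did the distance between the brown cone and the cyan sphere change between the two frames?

-0.9

The distance was about 5.5 in the first image and 4.6 in the second, so they moved 0.9 units closer together.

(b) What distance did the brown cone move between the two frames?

2.1

From (10.0, 3.6) to (8.1, 2.7), the brown cone covered √(1.9² + 0.9²) ≈ 2.1 units.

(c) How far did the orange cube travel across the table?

0.6

From (1.3, 6.4) to (1.0, 6.9), the orange cube covered √(0.3² + 0.5²) ≈ 0.6 units.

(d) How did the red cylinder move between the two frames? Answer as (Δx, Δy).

(-0.7, 0.3)

From the two frames, the red cylinder sits at roughly (2.1, 3.3) before and (1.4, 3.6) after.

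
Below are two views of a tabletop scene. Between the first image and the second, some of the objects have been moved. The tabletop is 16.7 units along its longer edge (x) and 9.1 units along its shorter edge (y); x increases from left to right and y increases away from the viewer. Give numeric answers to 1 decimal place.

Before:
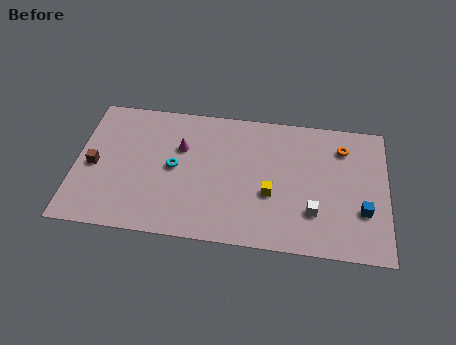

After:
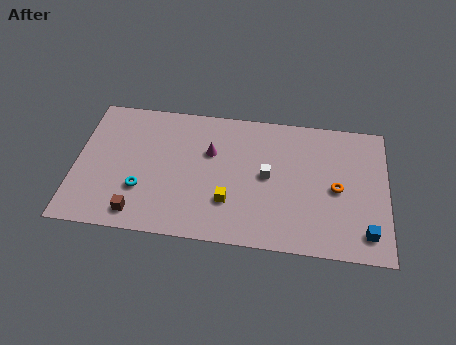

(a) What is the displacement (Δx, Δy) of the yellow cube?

(-2.2, -0.8)

The yellow cube was at about (10.5, 3.5) and moved to about (8.3, 2.7).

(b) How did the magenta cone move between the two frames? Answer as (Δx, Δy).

(1.6, -0.1)

The magenta cone was at about (5.6, 6.0) and moved to about (7.2, 5.9).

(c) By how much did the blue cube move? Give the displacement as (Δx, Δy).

(0.2, -1.4)

From the two frames, the blue cube sits at roughly (15.4, 3.0) before and (15.6, 1.6) after.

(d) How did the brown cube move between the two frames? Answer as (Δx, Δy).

(2.5, -2.9)

From the two frames, the brown cube sits at roughly (1.0, 4.2) before and (3.5, 1.3) after.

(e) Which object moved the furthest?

the brown cube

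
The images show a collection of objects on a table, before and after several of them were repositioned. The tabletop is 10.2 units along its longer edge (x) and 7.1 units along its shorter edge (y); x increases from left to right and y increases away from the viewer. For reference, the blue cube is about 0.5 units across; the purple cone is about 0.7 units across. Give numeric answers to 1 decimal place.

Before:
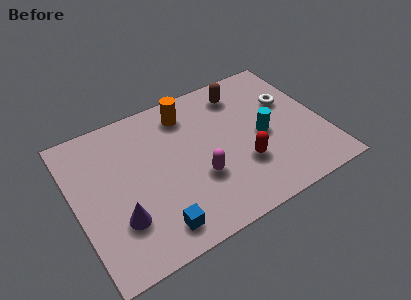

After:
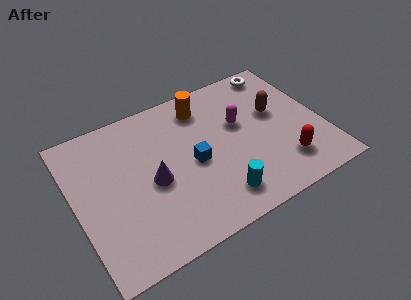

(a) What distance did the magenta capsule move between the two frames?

2.7

The magenta capsule moved from about (4.9, 2.5) to (6.9, 4.3), a distance of √(2.0² + 1.8²) ≈ 2.7.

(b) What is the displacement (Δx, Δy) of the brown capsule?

(1.2, -1.6)

The brown capsule started near (7.2, 5.8) and ended near (8.4, 4.2).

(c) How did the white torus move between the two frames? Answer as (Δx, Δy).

(-0.1, 1.8)

The white torus started near (9.0, 4.5) and ended near (8.9, 6.3).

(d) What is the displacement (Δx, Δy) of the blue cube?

(1.9, 2.2)

The blue cube started near (2.9, 1.1) and ended near (4.8, 3.3).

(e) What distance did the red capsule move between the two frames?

1.7

The red capsule moved from about (6.7, 2.3) to (8.3, 1.6), a distance of √(1.6² + 0.7²) ≈ 1.7.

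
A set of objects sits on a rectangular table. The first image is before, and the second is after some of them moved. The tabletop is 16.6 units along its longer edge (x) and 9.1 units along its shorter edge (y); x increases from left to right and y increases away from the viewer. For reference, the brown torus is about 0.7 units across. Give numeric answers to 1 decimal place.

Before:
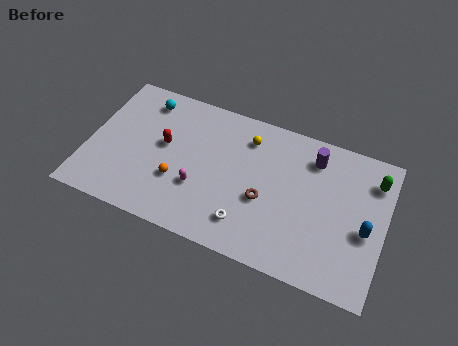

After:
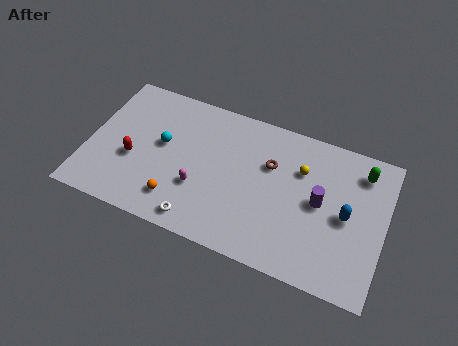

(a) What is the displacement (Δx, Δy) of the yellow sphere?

(3.1, -0.9)

The yellow sphere was at about (8.7, 7.2) and moved to about (11.8, 6.3).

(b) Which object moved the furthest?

the yellow sphere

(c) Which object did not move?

the magenta capsule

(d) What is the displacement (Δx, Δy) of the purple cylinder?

(0.6, -2.6)

The purple cylinder was at about (12.4, 7.3) and moved to about (13.0, 4.7).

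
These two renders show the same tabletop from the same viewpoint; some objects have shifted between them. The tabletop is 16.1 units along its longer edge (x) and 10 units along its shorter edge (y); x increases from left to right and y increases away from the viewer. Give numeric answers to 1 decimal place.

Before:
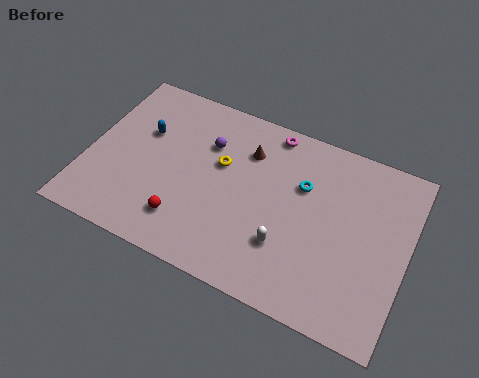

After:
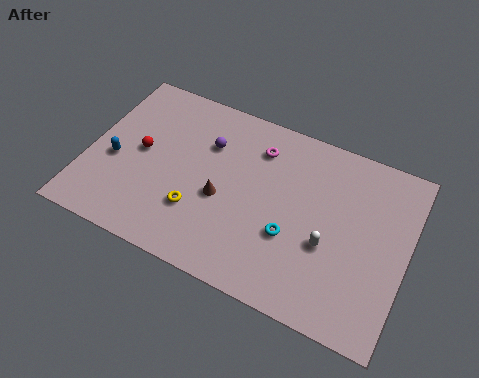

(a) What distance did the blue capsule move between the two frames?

2.5

The blue capsule moved from about (2.6, 6.4) to (1.4, 4.2), a distance of √(1.2² + 2.2²) ≈ 2.5.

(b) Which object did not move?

the purple sphere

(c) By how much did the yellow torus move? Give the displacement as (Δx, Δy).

(-0.8, -3.1)

The yellow torus started near (6.6, 6.1) and ended near (5.8, 3.0).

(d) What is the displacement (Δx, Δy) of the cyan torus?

(-0.2, -3.0)

The cyan torus was at about (10.7, 6.6) and moved to about (10.5, 3.6).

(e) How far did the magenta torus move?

1.3

The magenta torus moved from about (8.8, 9.0) to (8.3, 7.8), a distance of √(0.5² + 1.2²) ≈ 1.3.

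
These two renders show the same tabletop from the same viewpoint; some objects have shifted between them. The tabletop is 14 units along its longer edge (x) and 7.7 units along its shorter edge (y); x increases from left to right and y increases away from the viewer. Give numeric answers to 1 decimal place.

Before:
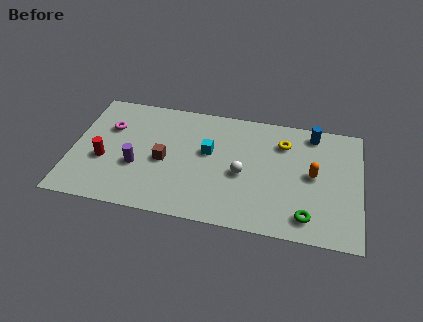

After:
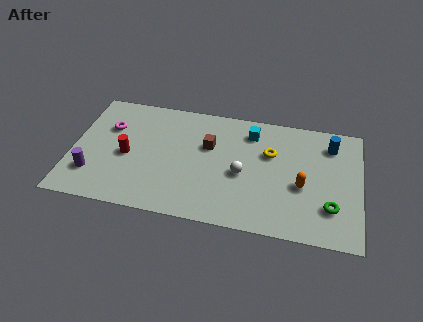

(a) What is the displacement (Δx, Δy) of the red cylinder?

(1.1, 0.5)

The red cylinder started near (1.6, 3.0) and ended near (2.7, 3.5).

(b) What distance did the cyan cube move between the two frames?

2.6

From (6.6, 4.5) to (8.6, 6.2), the cyan cube covered √(2.0² + 1.7²) ≈ 2.6 units.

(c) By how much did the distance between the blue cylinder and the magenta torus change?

+0.8

They were about 10.0 units apart before and 10.8 after — 0.8 units further apart.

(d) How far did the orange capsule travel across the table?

0.9

From (11.7, 4.0) to (11.2, 3.2), the orange capsule covered √(0.5² + 0.8²) ≈ 0.9 units.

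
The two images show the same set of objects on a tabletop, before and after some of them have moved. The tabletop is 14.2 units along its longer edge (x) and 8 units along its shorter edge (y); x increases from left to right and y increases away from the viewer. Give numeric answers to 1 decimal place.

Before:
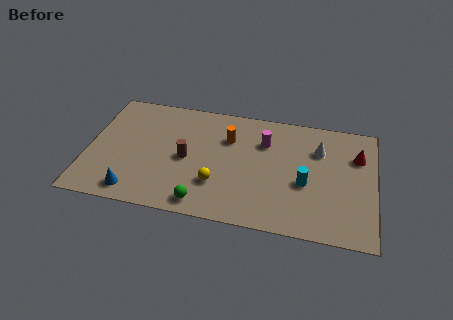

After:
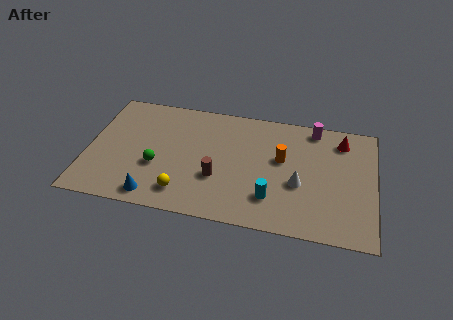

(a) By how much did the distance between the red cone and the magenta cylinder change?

-3.1

The distance was about 4.6 in the first image and 1.5 in the second, so they moved 3.1 units closer together.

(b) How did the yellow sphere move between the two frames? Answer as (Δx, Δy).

(-1.6, -0.9)

The yellow sphere started near (6.5, 2.4) and ended near (4.9, 1.5).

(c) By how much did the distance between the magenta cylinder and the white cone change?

+1.2

They were about 2.7 units apart before and 3.9 after — 1.2 units further apart.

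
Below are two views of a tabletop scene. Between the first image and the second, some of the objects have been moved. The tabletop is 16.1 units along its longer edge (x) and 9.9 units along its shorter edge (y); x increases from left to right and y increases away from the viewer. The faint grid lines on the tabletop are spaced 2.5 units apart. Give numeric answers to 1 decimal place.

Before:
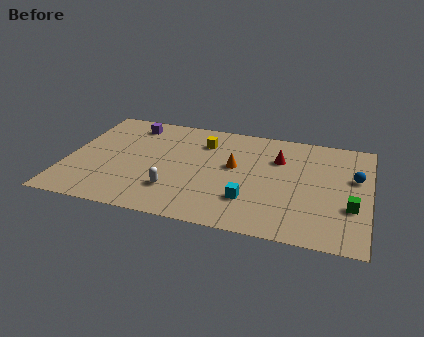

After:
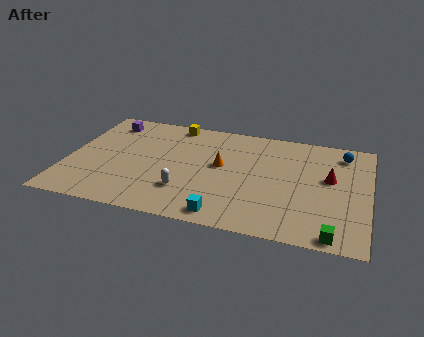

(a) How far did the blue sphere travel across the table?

2.2

The blue sphere moved from about (15.3, 6.1) to (14.6, 8.2), a distance of √(0.7² + 2.1²) ≈ 2.2.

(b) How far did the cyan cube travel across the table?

2.0

The cyan cube moved from about (9.9, 2.7) to (8.7, 1.1), a distance of √(1.2² + 1.6²) ≈ 2.0.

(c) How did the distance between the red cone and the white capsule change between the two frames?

+1.3

They were about 6.8 units apart before and 8.1 after — 1.3 units further apart.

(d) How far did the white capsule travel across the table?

0.6

The white capsule was near (5.9, 2.6) before and (6.5, 2.7) after, so it travelled √(0.6² + 0.1²) ≈ 0.6 units.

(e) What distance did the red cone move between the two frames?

3.0

The red cone was near (11.2, 6.9) before and (14.0, 5.7) after, so it travelled √(2.8² + 1.2²) ≈ 3.0 units.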